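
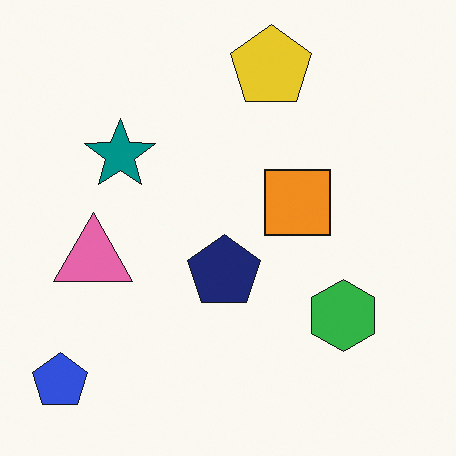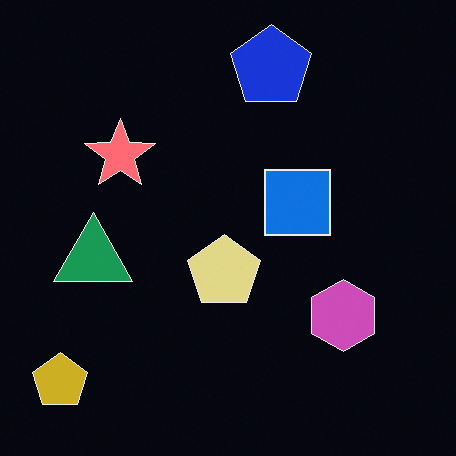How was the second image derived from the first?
Color-inverted (negative).

The light background has become dark and every shape's color is its complement — a photographic negative.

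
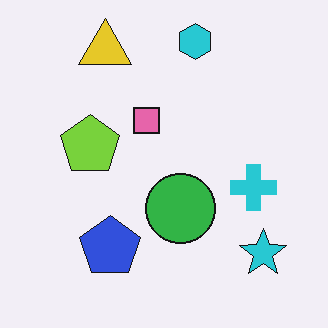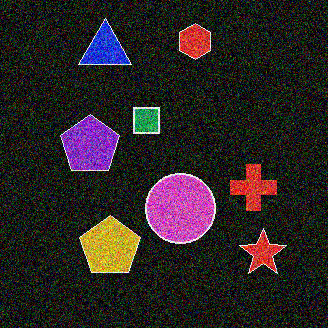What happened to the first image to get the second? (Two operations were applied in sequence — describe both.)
It was degraded with strong gaussian noise, then color-inverted (negative).

Random speckle covers the whole image, including the flat background. The light background has become dark and every shape's color is its complement — a photographic negative.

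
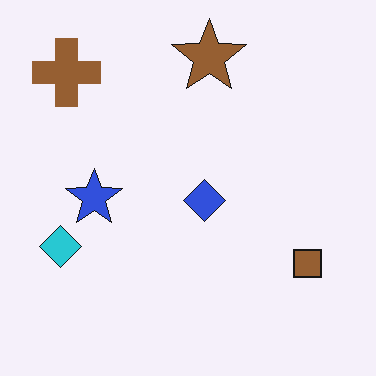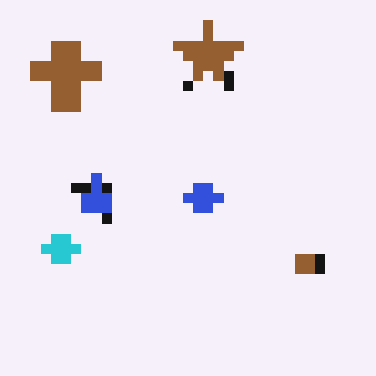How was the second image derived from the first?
This is the original image coarsely pixelated.

Shapes are reduced to large square blocks; fine edges and outlines are lost — a downscale-then-upscale (mosaic) effect.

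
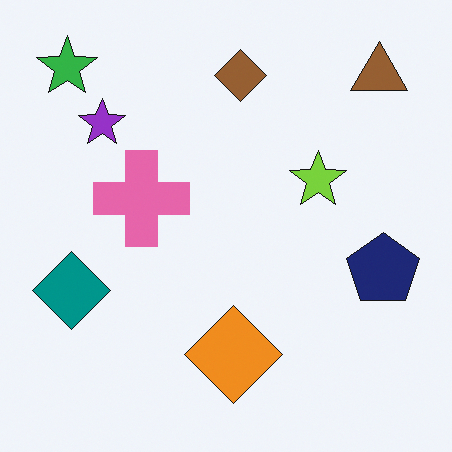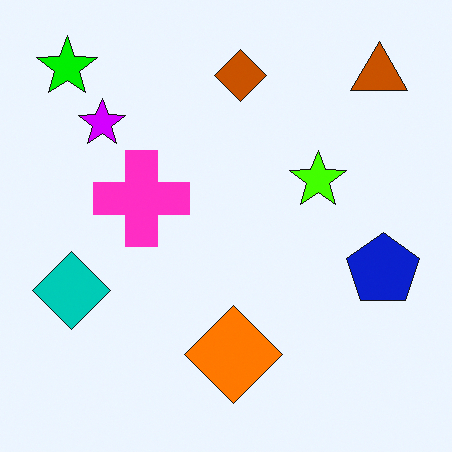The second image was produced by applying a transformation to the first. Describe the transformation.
The transformation is: made much more vivid (saturation change).

All colors are more vivid — a global saturation change.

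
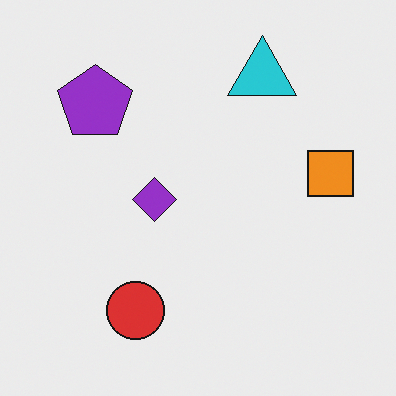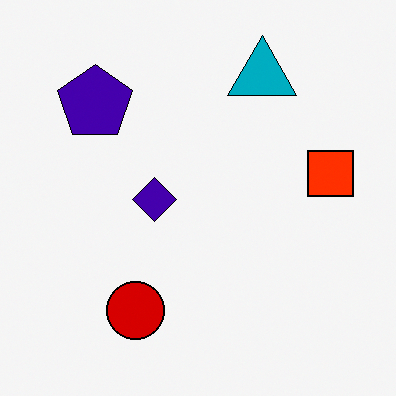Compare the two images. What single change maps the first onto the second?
The second image is the first given much higher contrast.

Tones are pushed away from mid-grey across the whole image — a global contrast change.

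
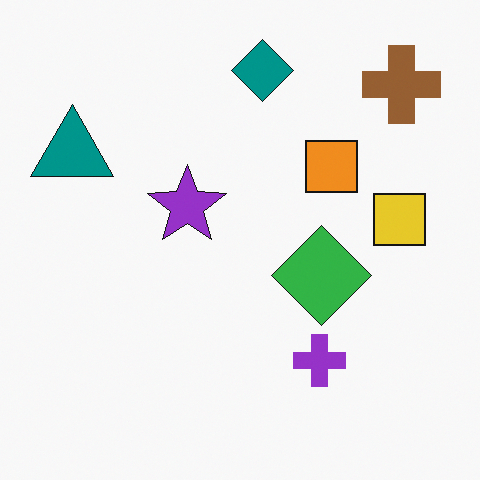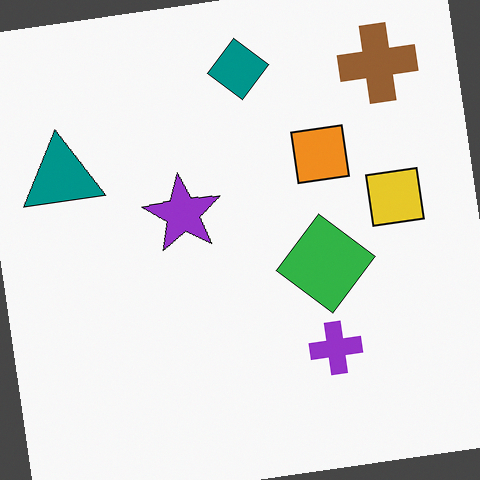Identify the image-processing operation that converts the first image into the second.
The image was rotated counter-clockwise by a small amount.

Every shape is tilted by the same angle and the image corners show triangular fill wedges — a whole-image rotation by a non-right angle.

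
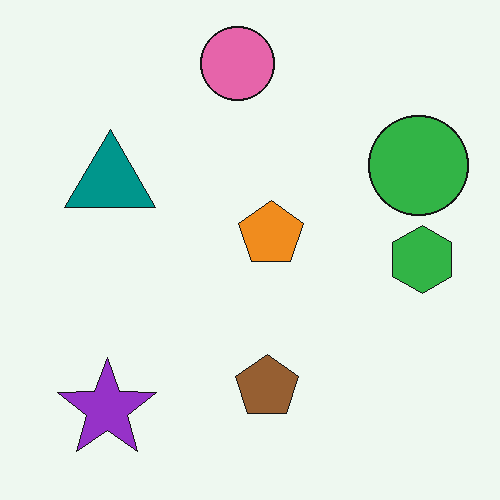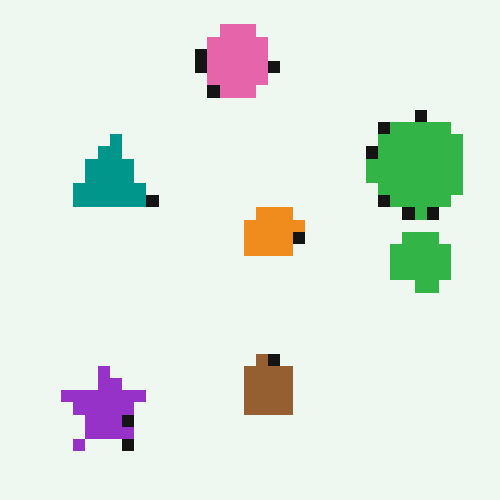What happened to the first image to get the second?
The transformation is: coarsely pixelated.

Shapes are reduced to large square blocks; fine edges and outlines are lost — a downscale-then-upscale (mosaic) effect.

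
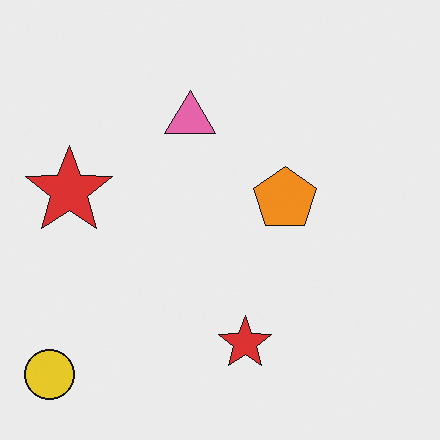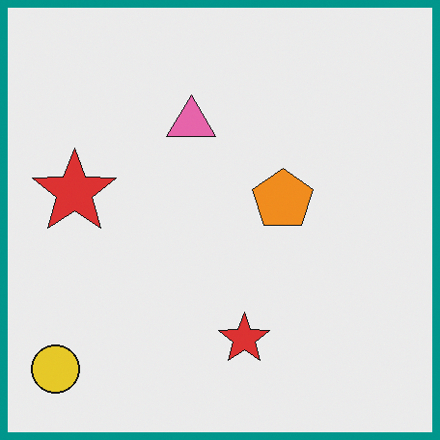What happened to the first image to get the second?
Framed with a teal border.

A solid teal frame runs around the edge of the second image, with the content slightly shrunk inside it.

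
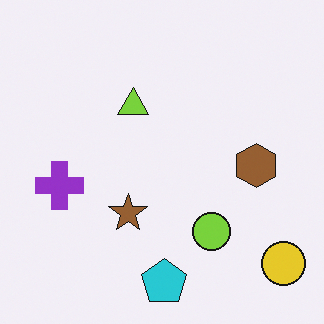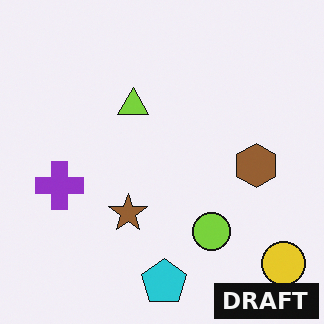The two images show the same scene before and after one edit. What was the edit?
This is the original image watermarked with the text "DRAFT" in the lower-right corner.

A dark label reading "DRAFT" appears in the lower-right corner.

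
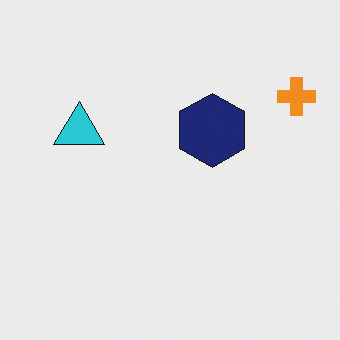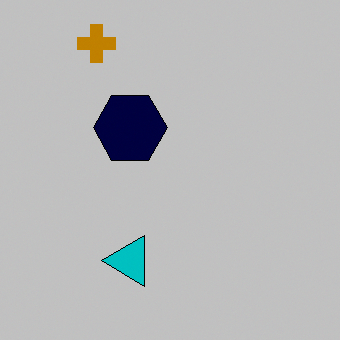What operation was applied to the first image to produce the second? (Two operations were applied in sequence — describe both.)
It was rotated 90° counter-clockwise, then aggressively posterized.

The orange cross sits in the top-right of the first image and the top-left of the second — consistent with a whole-image 90° counter-clockwise rotation. Each flat color has snapped to a coarser quantized level — most visibly, the near-white background has dropped to a flat grey.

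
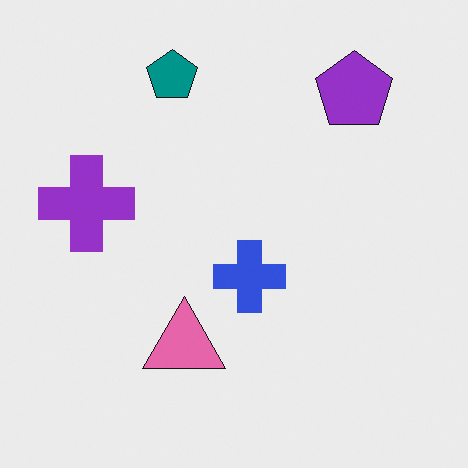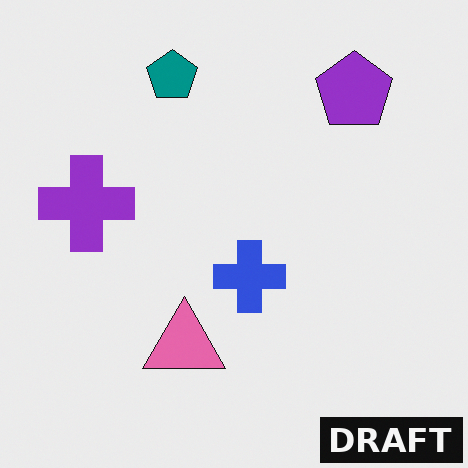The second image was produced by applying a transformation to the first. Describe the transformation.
The image was watermarked with the text "DRAFT" in the lower-right corner.

A dark label reading "DRAFT" appears in the lower-right corner.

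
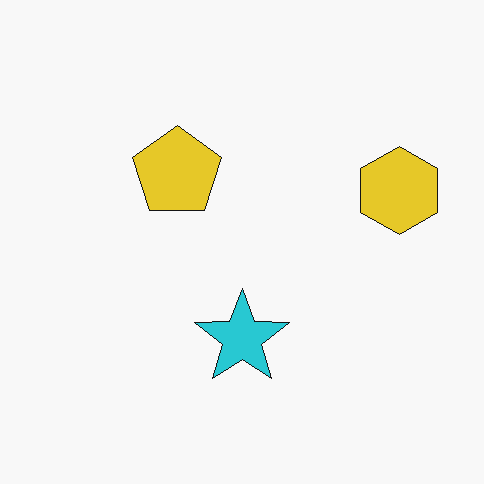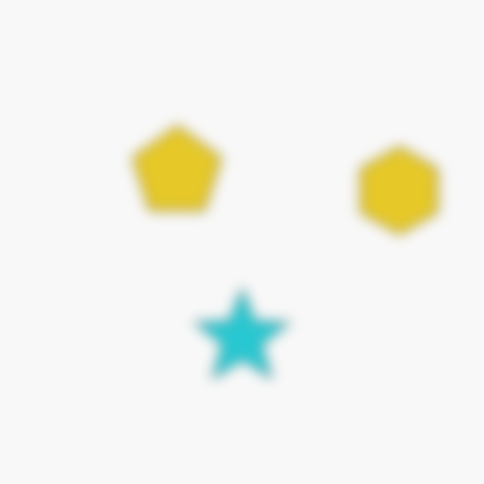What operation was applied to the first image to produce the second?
The image was heavily blurred.

Shape edges and outlines are uniformly softened across the whole image.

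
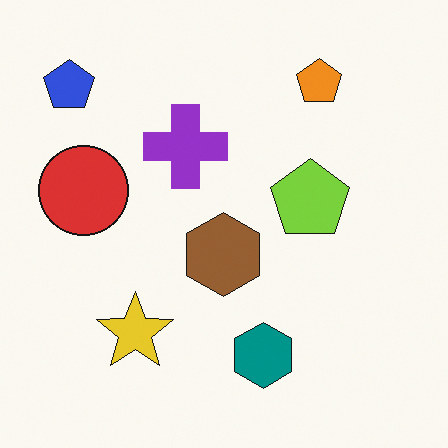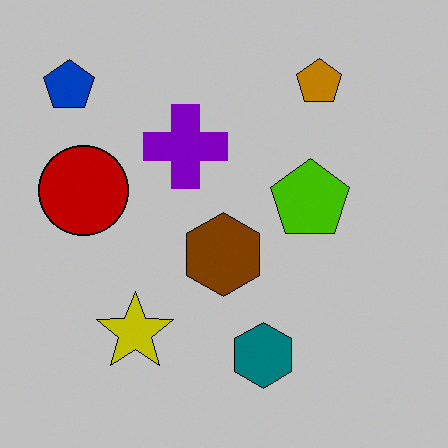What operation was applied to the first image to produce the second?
This is the original image heavily posterized to just a handful of flat colors.

Each flat color has snapped to a coarser quantized level — most visibly, the near-white background has dropped to a flat grey.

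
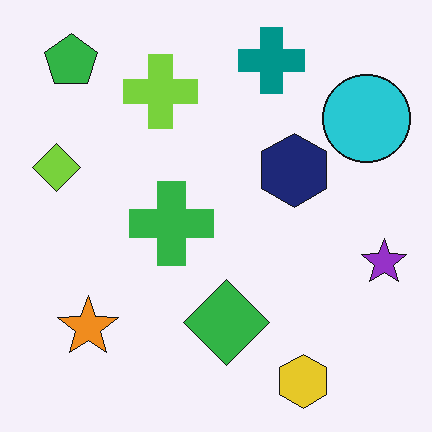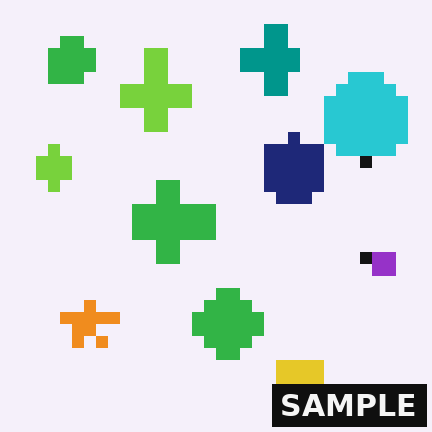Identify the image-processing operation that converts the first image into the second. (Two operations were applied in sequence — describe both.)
Coarsely pixelated, then watermarked with the text "SAMPLE" in the lower-right corner.

Shapes are reduced to large square blocks; fine edges and outlines are lost — a downscale-then-upscale (mosaic) effect. A dark label reading "SAMPLE" appears in the lower-right corner.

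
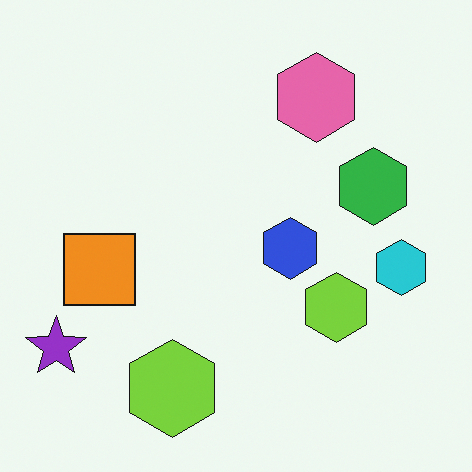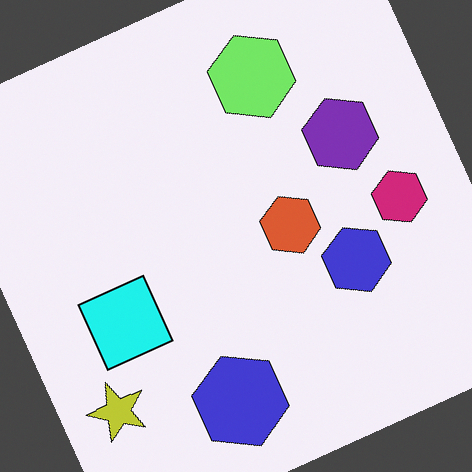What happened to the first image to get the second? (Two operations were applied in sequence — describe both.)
It was hue-shifted noticeably, then rotated counter-clockwise by a clearly visible amount.

Every shape's color has rotated by the same amount around the hue wheel — a uniform hue shift. Every shape is tilted by the same angle and the image corners show triangular fill wedges — a whole-image rotation by a non-right angle.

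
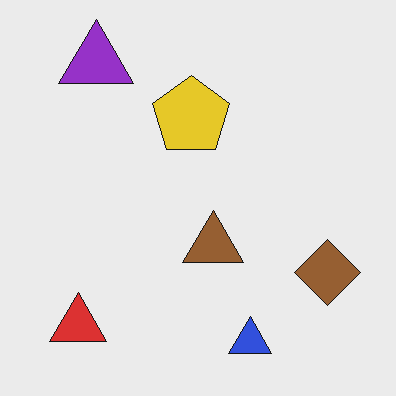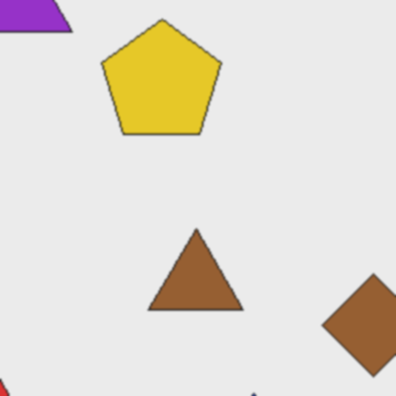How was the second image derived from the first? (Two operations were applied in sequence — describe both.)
This is the original image cropped to a modestly smaller region and rescaled, then slightly softened.

The visible shapes are larger and the field of view is narrower; shapes near the original edges may be partly or wholly outside the frame — a crop-and-rescale. Shape edges and outlines are uniformly softened across the whole image.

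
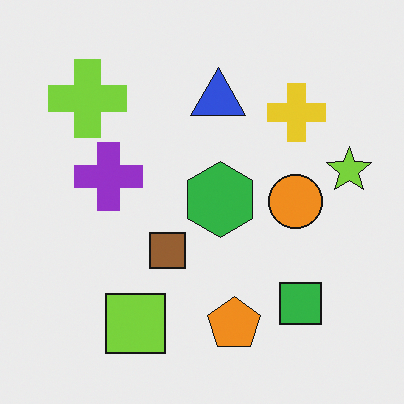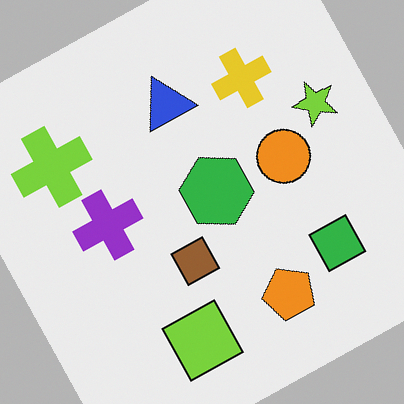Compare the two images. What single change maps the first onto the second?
The transformation is: rotated counter-clockwise by a moderate amount.

Every shape is tilted by the same angle and the image corners show triangular fill wedges — a whole-image rotation by a non-right angle.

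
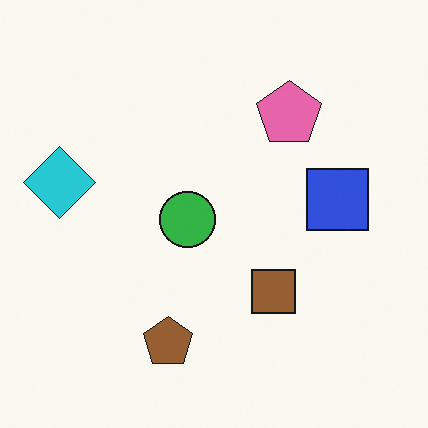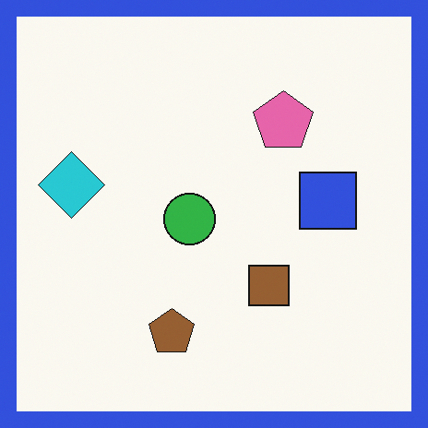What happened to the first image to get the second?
It was framed with a blue border.

A solid blue frame runs around the edge of the second image, with the content slightly shrunk inside it.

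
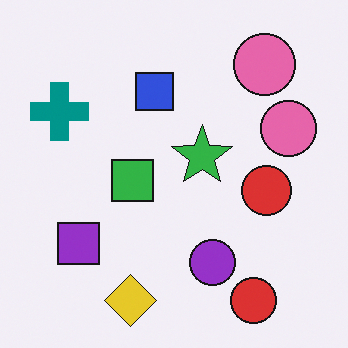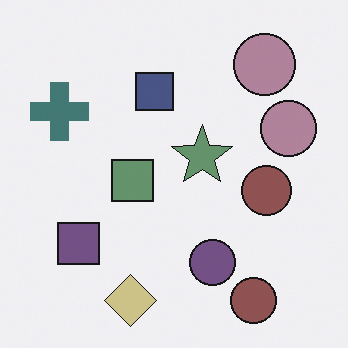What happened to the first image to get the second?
The second image is the first made much more muted (saturation change).

All colors are more muted and greyish — a global saturation change.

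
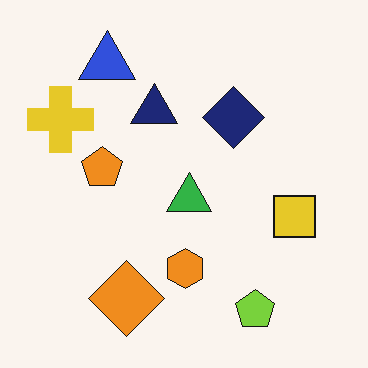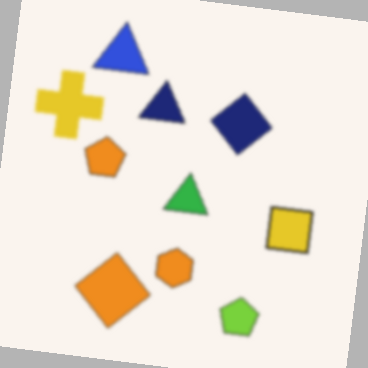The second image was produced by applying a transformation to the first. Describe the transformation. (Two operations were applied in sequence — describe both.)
This is the original image given a subtle gaussian blur, then rotated clockwise by a few degrees.

Shape edges and outlines are uniformly softened across the whole image. Every shape is tilted by the same angle and the image corners show triangular fill wedges — a whole-image rotation by a non-right angle.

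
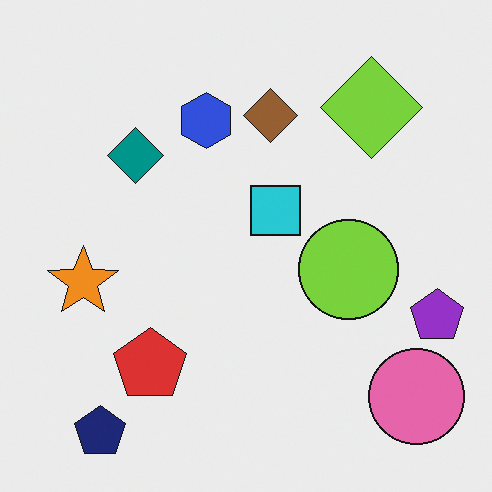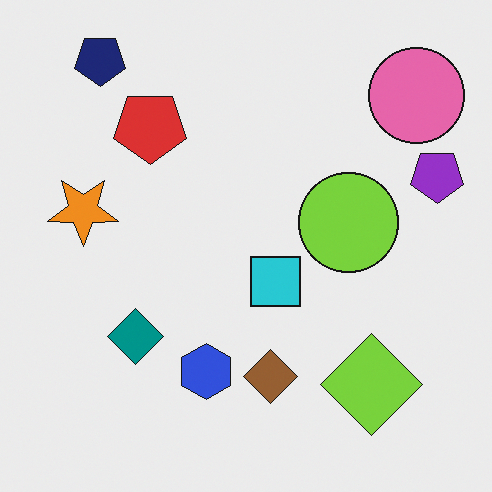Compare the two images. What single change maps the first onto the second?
The second image is the first flipped vertically (top ↔ bottom).

The navy pentagon is in the bottom-left of the first image and the top-left of the second — shapes on opposite sides of the horizontal midline have swapped in a mirror flip.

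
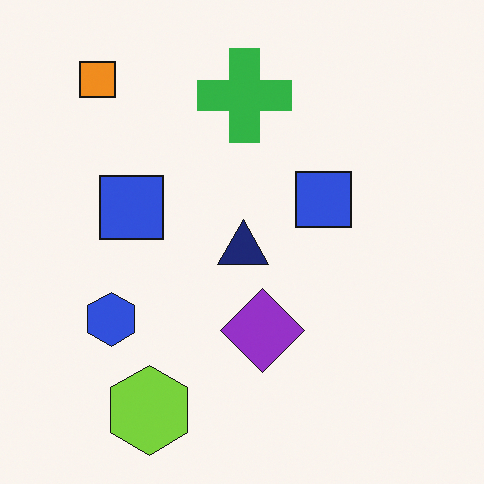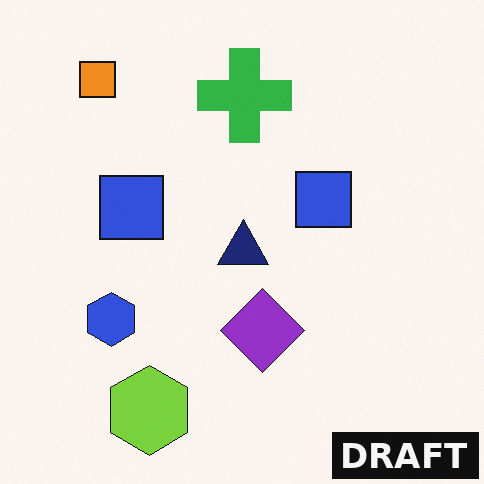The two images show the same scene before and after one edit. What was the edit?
The image was watermarked with the text "DRAFT" in the lower-right corner.

A dark label reading "DRAFT" appears in the lower-right corner.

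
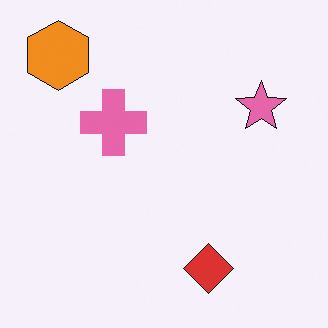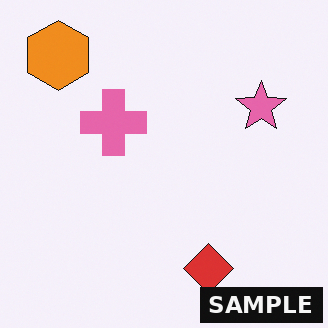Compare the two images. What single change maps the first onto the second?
Watermarked with the text "SAMPLE" in the lower-right corner.

A dark label reading "SAMPLE" appears in the lower-right corner.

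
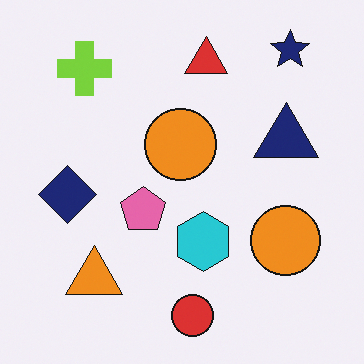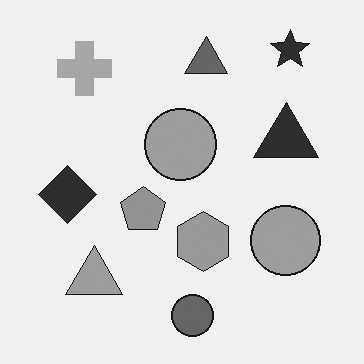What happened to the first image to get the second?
The image was converted to grayscale.

All color is removed — every shape is now a shade of grey.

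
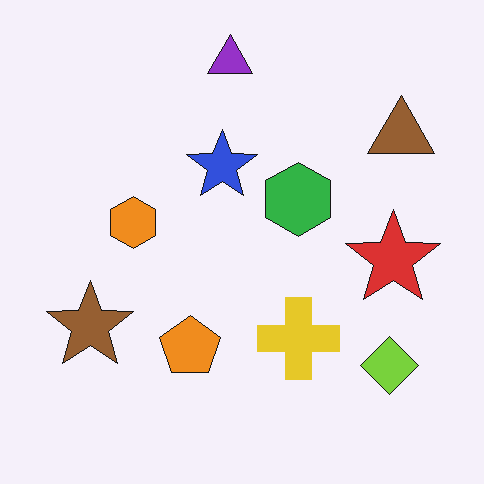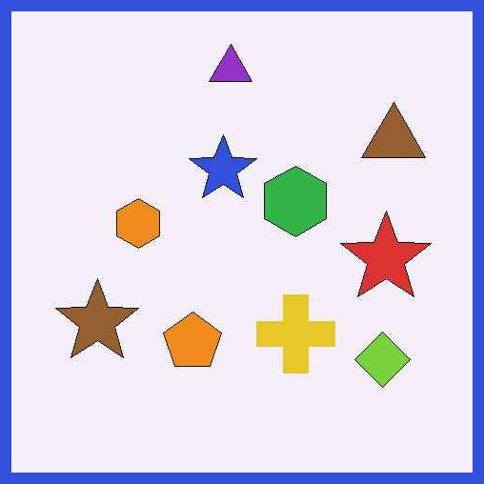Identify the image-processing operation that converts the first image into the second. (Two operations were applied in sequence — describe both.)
The second image is the first given moderate JPEG compression, then framed with a blue border.

Blocky 8×8 compression artifacts appear around shape edges and the flat background shows ringing — characteristic JPEG degradation. A solid blue frame runs around the edge of the second image, with the content slightly shrunk inside it.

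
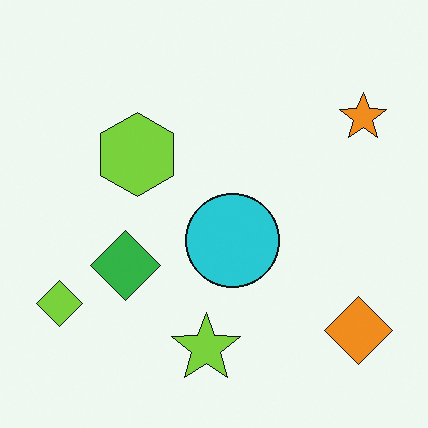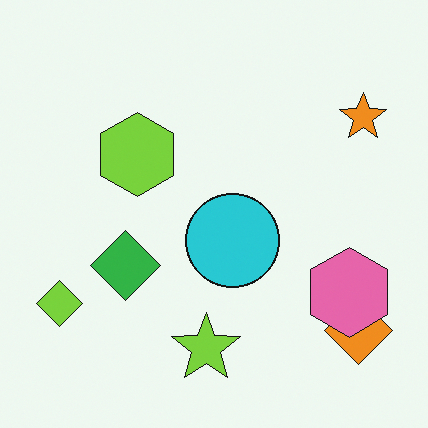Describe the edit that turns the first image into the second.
This is the original image overlaid with an additional pink hexagon.

A pink hexagon appears in the second image that is absent from the first.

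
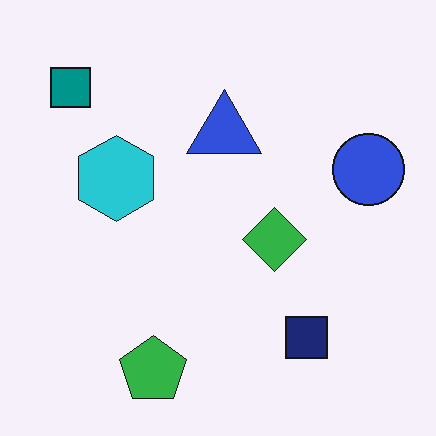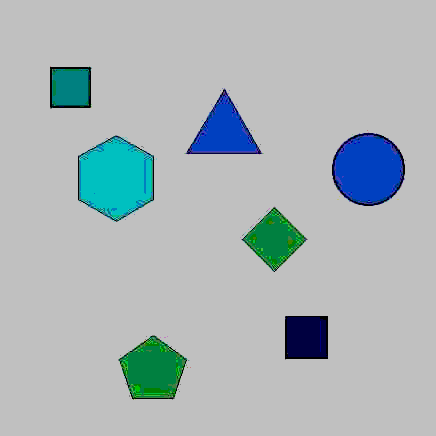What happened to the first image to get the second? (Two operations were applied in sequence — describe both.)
The transformation is: heavily JPEG-compressed with obvious blocking artifacts, then heavily posterized to just a handful of flat colors.

Blocky 8×8 compression artifacts appear around shape edges and the flat background shows ringing — characteristic JPEG degradation. Each flat color has snapped to a coarser quantized level — most visibly, the near-white background has dropped to a flat grey.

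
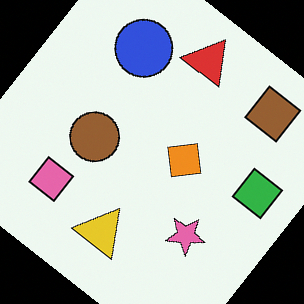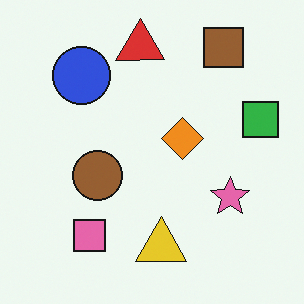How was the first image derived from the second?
The first image is the second rotated clockwise by a large amount — several tens of degrees.

Every shape is tilted by the same angle and the image corners show triangular fill wedges — a whole-image rotation by a non-right angle.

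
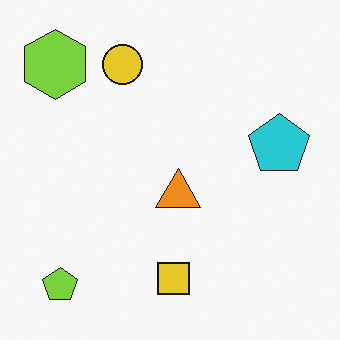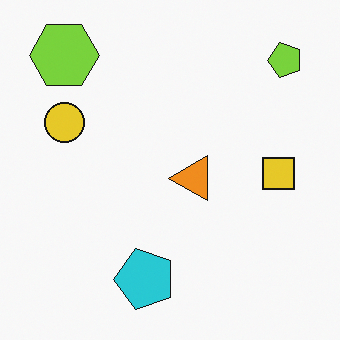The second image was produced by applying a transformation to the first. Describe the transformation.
It was transposed (reflected across the top-left ↔ bottom-right diagonal).

Shapes have swapped their row and column positions — what was in the top-right is now in the bottom-left — a diagonal reflection.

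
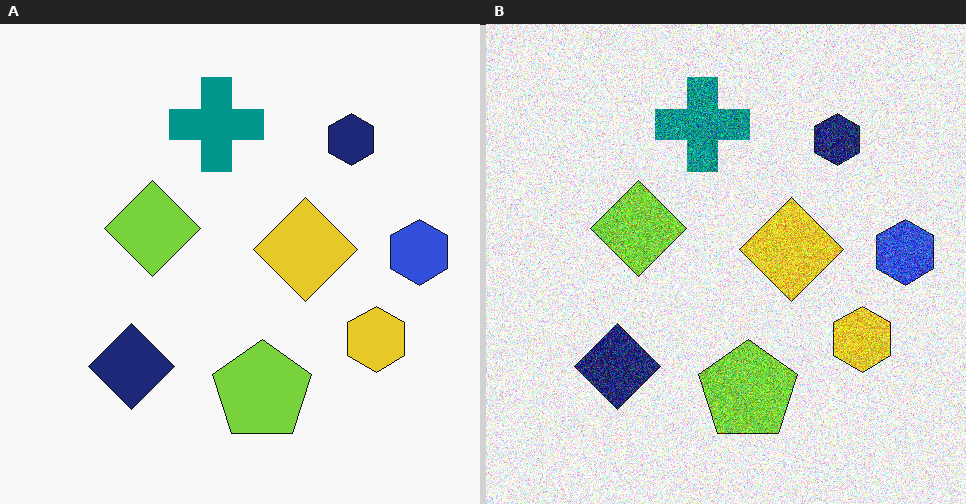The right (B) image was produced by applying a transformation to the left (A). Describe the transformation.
Degraded with a thick layer of grain.

Random speckle covers the whole image, including the flat background.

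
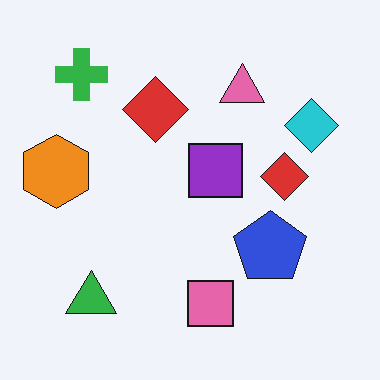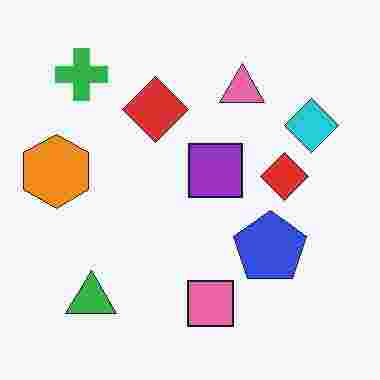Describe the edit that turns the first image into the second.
The image was heavily JPEG-compressed with obvious blocking artifacts.

Blocky 8×8 compression artifacts appear around shape edges and the flat background shows ringing — characteristic JPEG degradation.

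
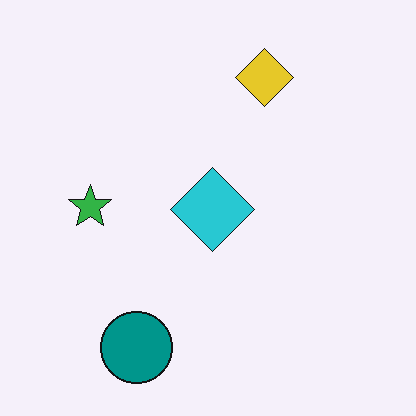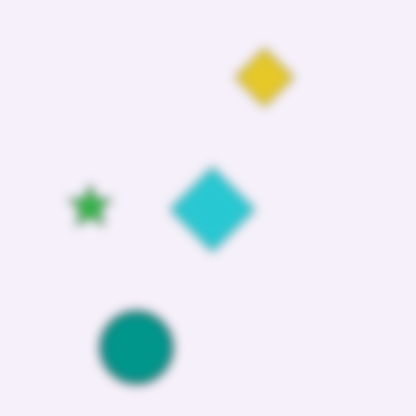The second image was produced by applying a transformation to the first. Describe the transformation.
This is the original image heavily blurred.

Shape edges and outlines are uniformly softened across the whole image.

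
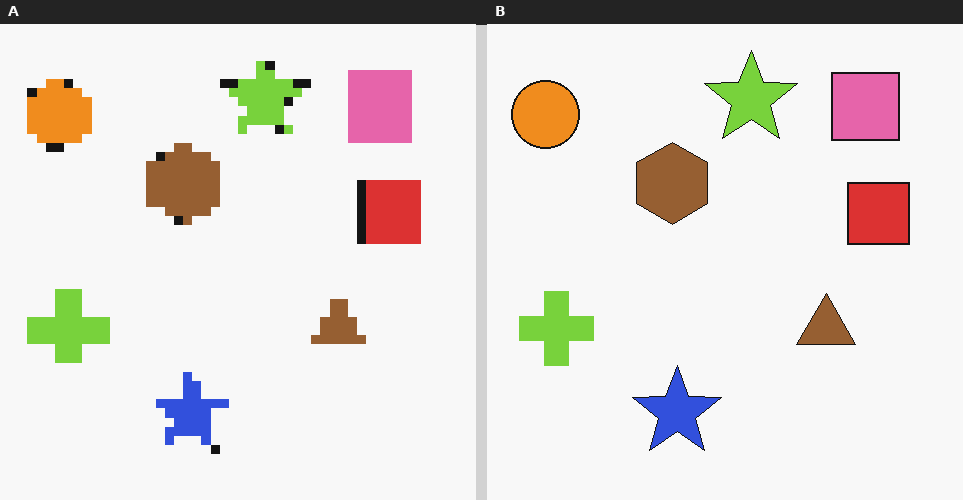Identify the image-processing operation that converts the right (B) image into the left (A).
It was heavily pixelated into large blocks.

Shapes are reduced to large square blocks; fine edges and outlines are lost — a downscale-then-upscale (mosaic) effect.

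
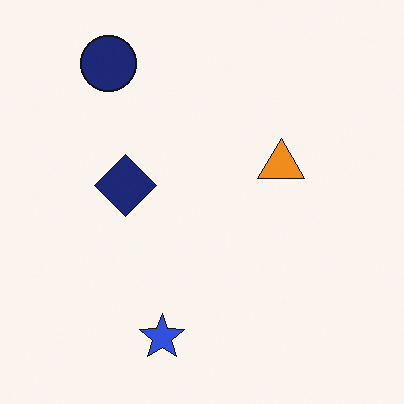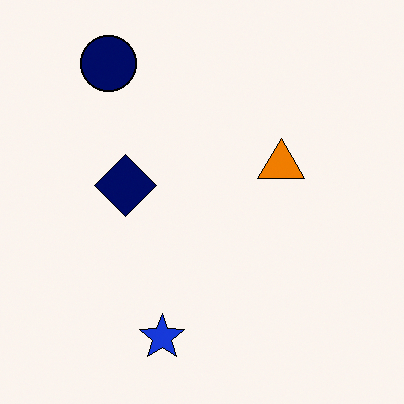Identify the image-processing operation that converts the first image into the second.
This is the original image given slightly increased contrast.

Tones are pushed away from mid-grey across the whole image — a global contrast change.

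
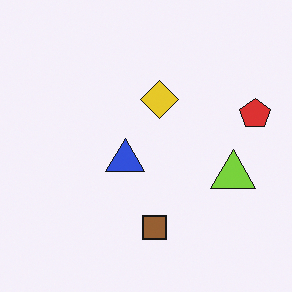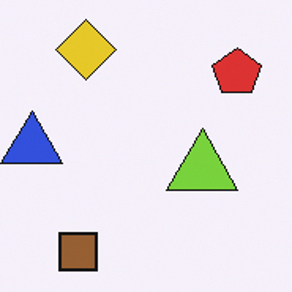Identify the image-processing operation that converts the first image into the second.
This is the original image cropped to a modestly smaller region and rescaled.

The visible shapes are larger and the field of view is narrower; shapes near the original edges may be partly or wholly outside the frame — a crop-and-rescale.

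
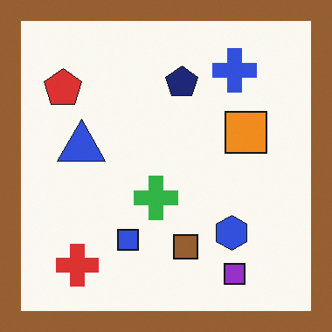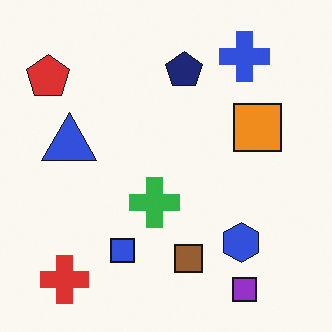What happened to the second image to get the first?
This is the original image framed with a brown border.

A solid brown frame runs around the edge of the first image, with the content slightly shrunk inside it.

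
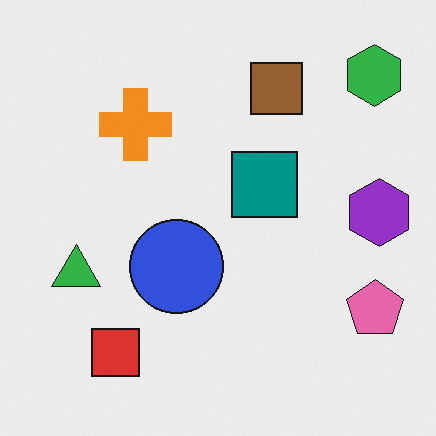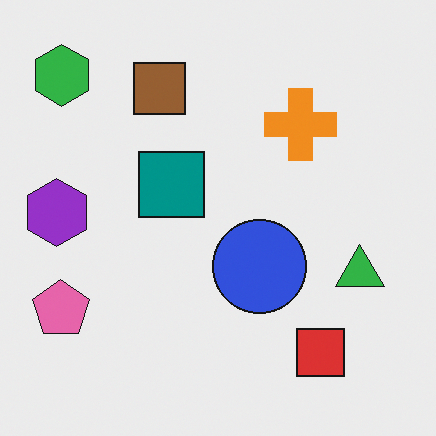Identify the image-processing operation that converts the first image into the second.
The image was flipped horizontally (left ↔ right).

The purple hexagon is in the right of the first image and the left of the second — shapes on opposite sides of the vertical midline have swapped in a mirror flip.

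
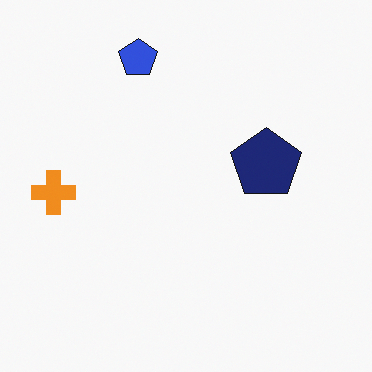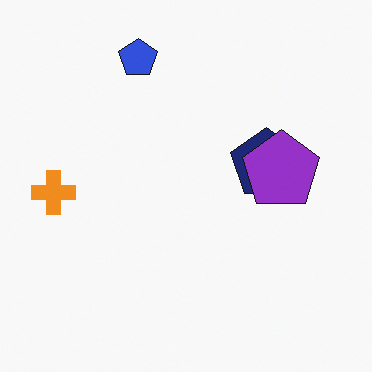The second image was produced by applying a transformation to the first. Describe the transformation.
The transformation is: overlaid with an additional purple pentagon.

A purple pentagon appears in the second image that is absent from the first.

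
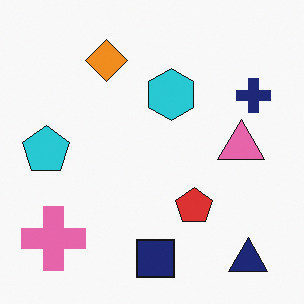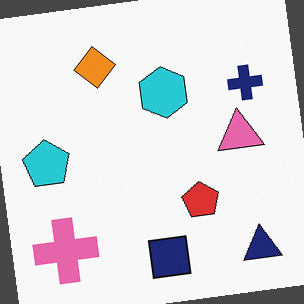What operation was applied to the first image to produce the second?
It was rotated counter-clockwise by a small amount.

Every shape is tilted by the same angle and the image corners show triangular fill wedges — a whole-image rotation by a non-right angle.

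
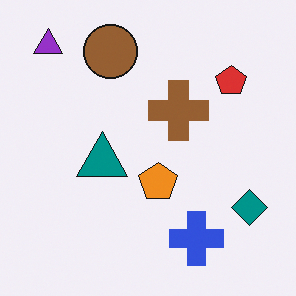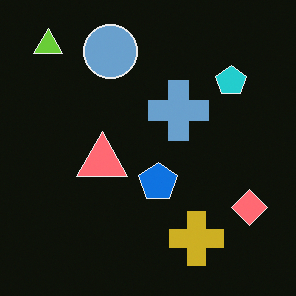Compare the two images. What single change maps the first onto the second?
It was color-inverted (negative).

The light background has become dark and every shape's color is its complement — a photographic negative.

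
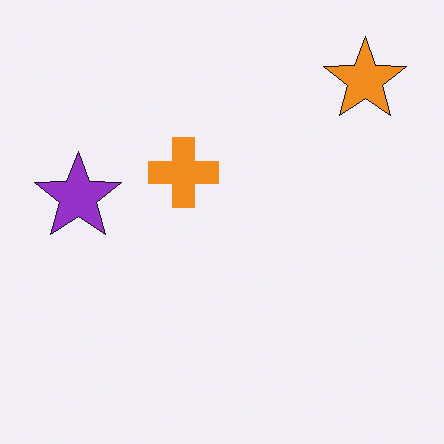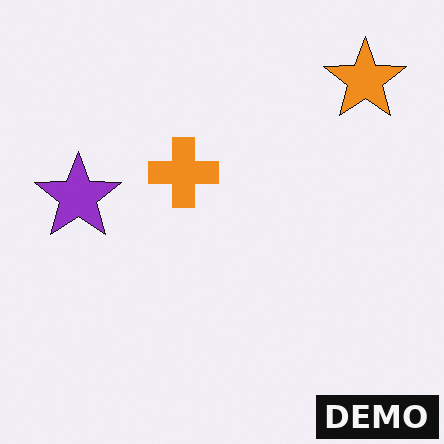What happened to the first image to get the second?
The transformation is: watermarked with the text "DEMO" in the lower-right corner.

A dark label reading "DEMO" appears in the lower-right corner.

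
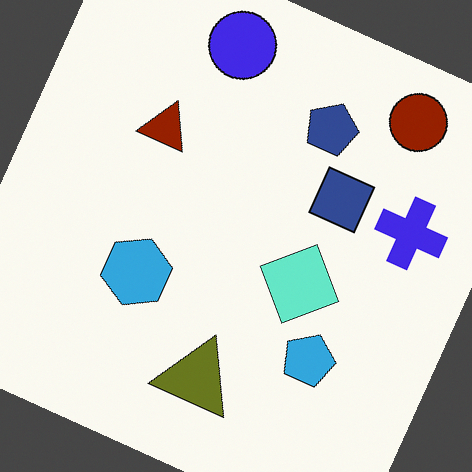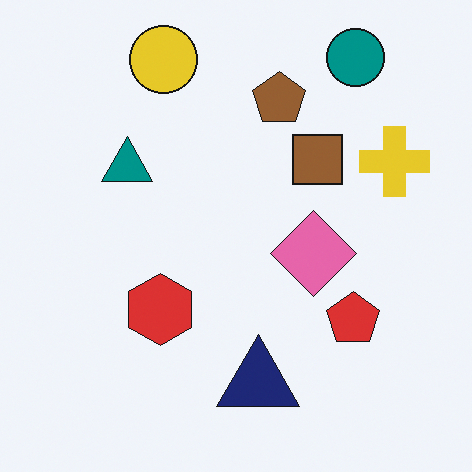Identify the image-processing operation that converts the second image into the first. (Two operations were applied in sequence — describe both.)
This is the original image rotated clockwise by a moderate amount, then hue-shifted by a large amount.

Every shape is tilted by the same angle and the image corners show triangular fill wedges — a whole-image rotation by a non-right angle. Every shape's color has rotated by the same amount around the hue wheel — a uniform hue shift.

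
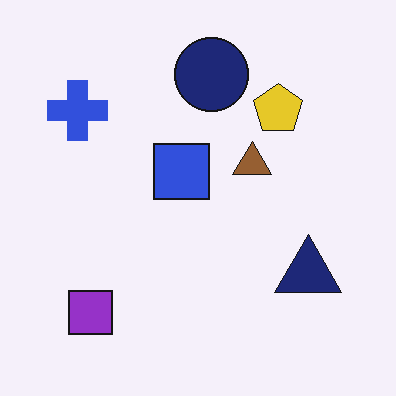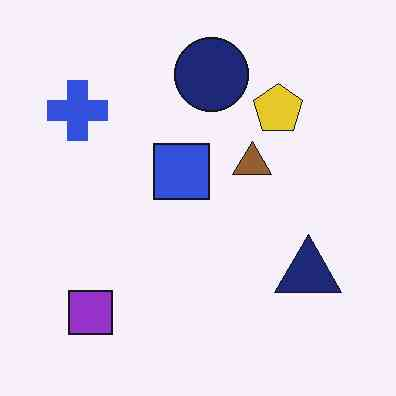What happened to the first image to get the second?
This is the original image JPEG-compressed with visible artifacts.

Blocky 8×8 compression artifacts appear around shape edges and the flat background shows ringing — characteristic JPEG degradation.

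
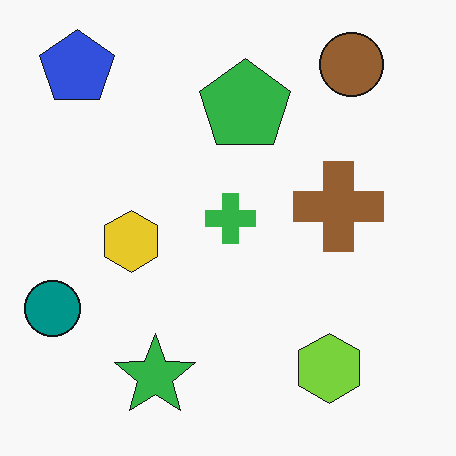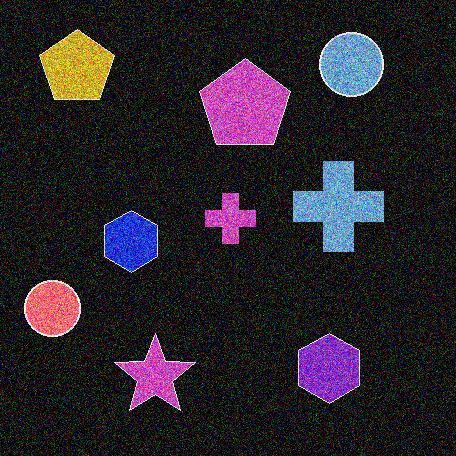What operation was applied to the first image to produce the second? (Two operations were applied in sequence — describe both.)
The image was color-inverted (negative), then degraded with a thick layer of grain.

The light background has become dark and every shape's color is its complement — a photographic negative. Random speckle covers the whole image, including the flat background.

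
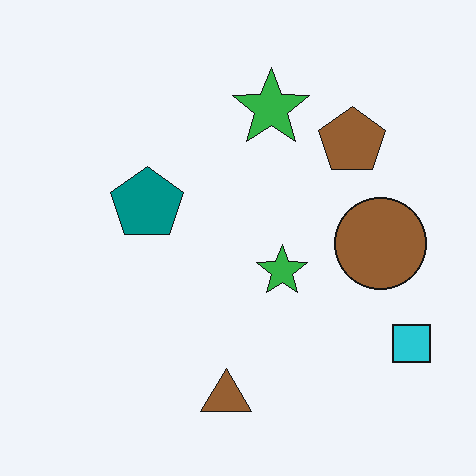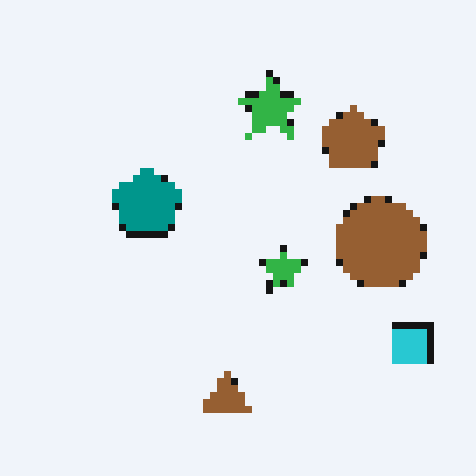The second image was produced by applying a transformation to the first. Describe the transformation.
This is the original image pixelated into visible square blocks.

Shapes are reduced to large square blocks; fine edges and outlines are lost — a downscale-then-upscale (mosaic) effect.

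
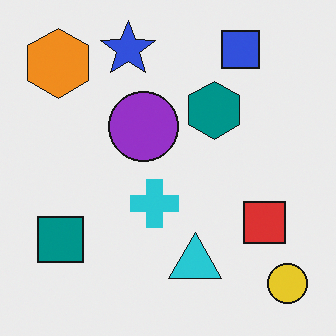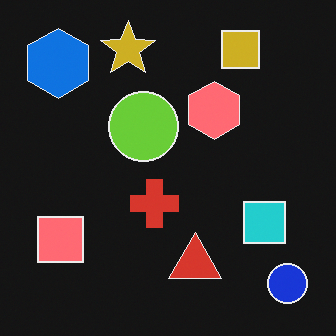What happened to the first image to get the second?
The transformation is: color-inverted (negative).

The light background has become dark and every shape's color is its complement — a photographic negative.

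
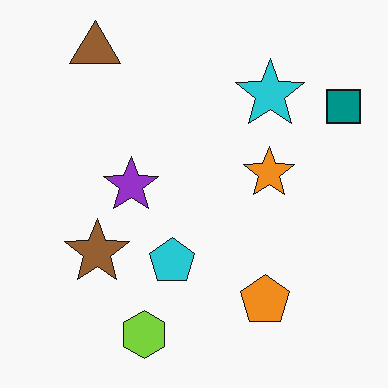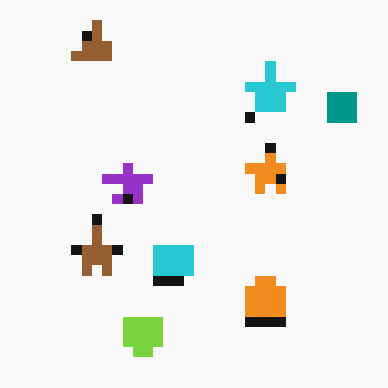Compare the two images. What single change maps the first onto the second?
The second image is the first coarsely pixelated.

Shapes are reduced to large square blocks; fine edges and outlines are lost — a downscale-then-upscale (mosaic) effect.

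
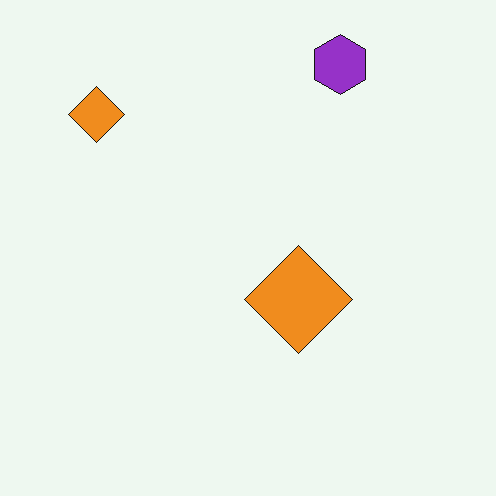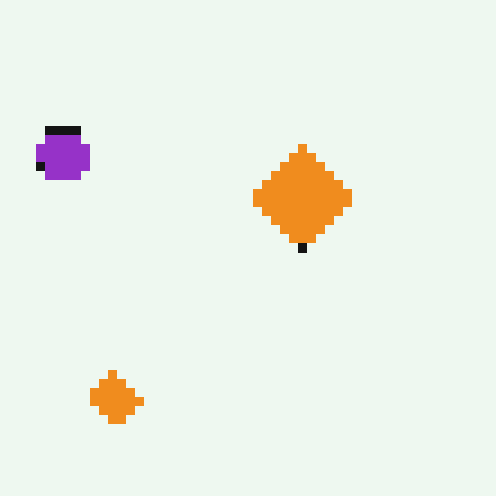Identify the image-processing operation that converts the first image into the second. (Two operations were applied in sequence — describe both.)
It was rotated 90° counter-clockwise, then heavily pixelated into large blocks.

The purple hexagon sits in the top-right of the first image and the top-left of the second — consistent with a whole-image 90° counter-clockwise rotation. Shapes are reduced to large square blocks; fine edges and outlines are lost — a downscale-then-upscale (mosaic) effect.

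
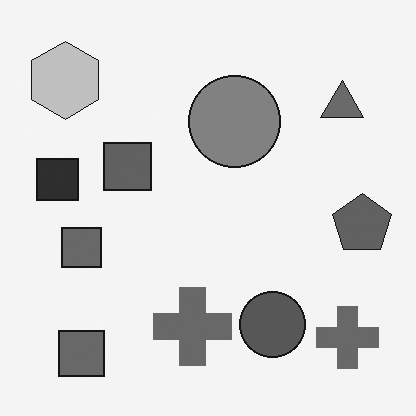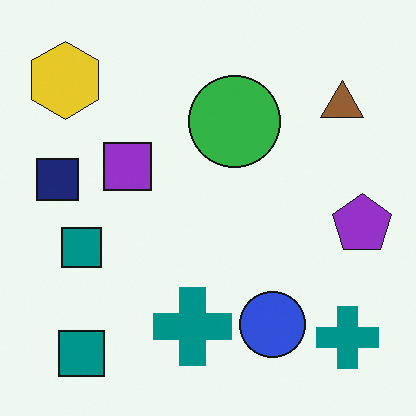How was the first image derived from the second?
The transformation is: converted to grayscale.

All color is removed — every shape is now a shade of grey.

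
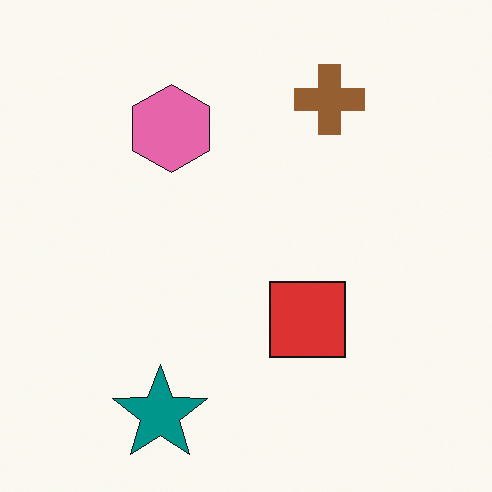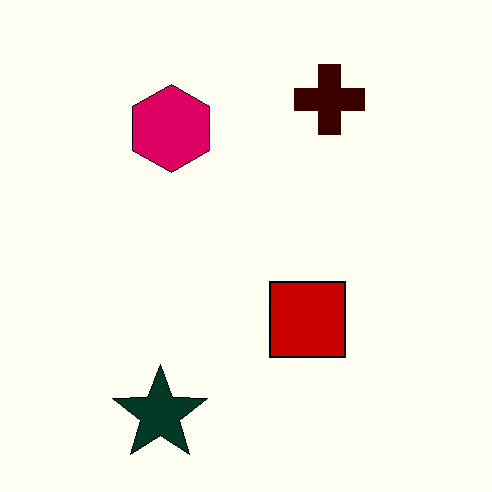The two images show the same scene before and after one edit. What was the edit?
Boosted in contrast.

Tones are pushed away from mid-grey across the whole image — a global contrast change.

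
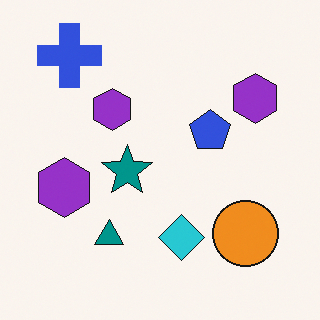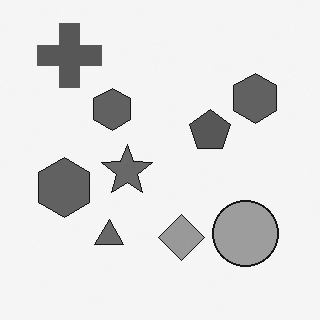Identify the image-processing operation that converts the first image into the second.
Converted to grayscale.

All color is removed — every shape is now a shade of grey.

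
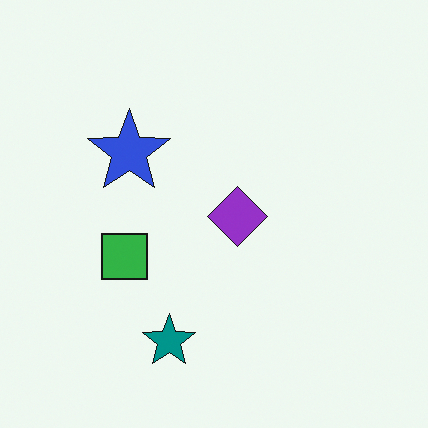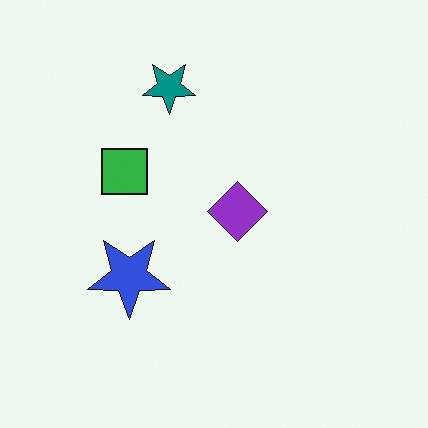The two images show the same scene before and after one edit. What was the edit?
The transformation is: flipped vertically (top ↔ bottom).

The teal star is in the bottom of the first image and the top of the second — shapes on opposite sides of the horizontal midline have swapped in a mirror flip.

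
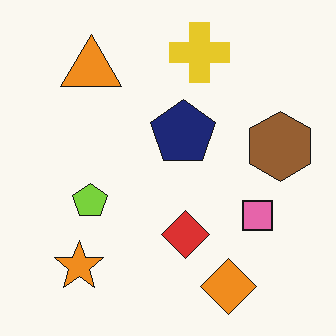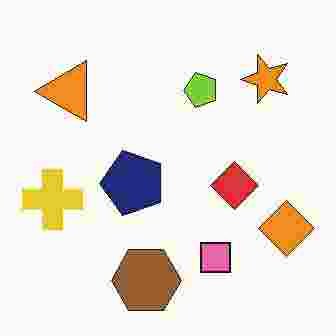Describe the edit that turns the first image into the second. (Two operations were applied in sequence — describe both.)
Heavily JPEG-compressed with obvious blocking artifacts, then transposed (reflected across the top-left ↔ bottom-right diagonal).

Blocky 8×8 compression artifacts appear around shape edges and the flat background shows ringing — characteristic JPEG degradation. Shapes have swapped their row and column positions — what was in the top-right is now in the bottom-left — a diagonal reflection.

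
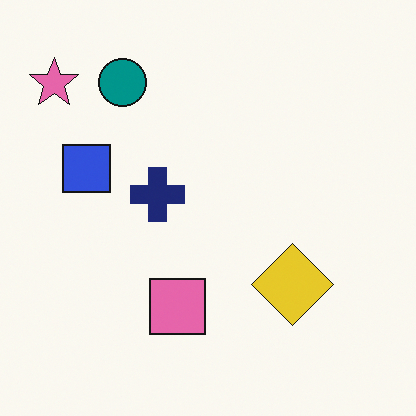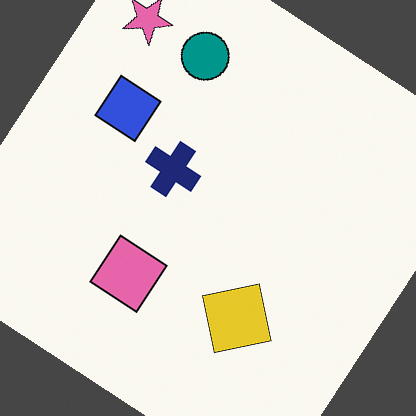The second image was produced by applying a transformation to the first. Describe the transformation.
The transformation is: rotated clockwise by a large amount — several tens of degrees.

Every shape is tilted by the same angle and the image corners show triangular fill wedges — a whole-image rotation by a non-right angle.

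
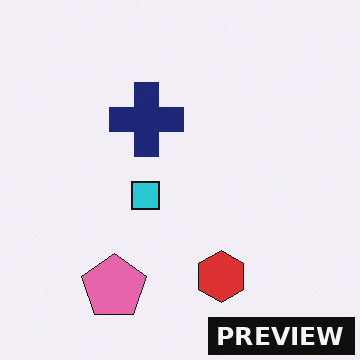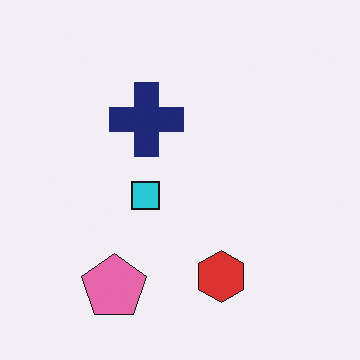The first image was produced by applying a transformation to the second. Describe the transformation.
The first image is the second watermarked with the text "PREVIEW" in the lower-right corner.

A dark label reading "PREVIEW" appears in the lower-right corner.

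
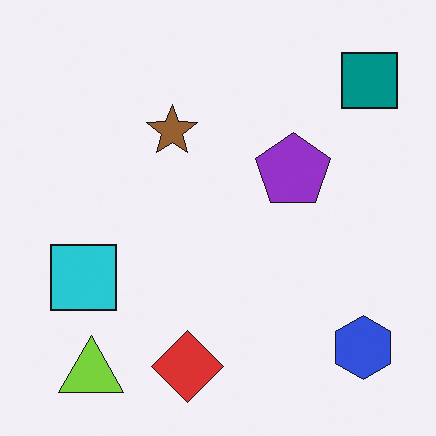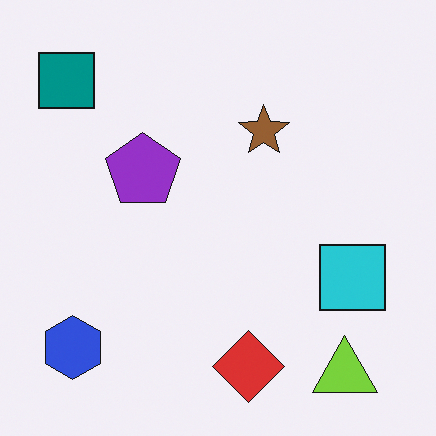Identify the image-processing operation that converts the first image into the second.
This is the original image flipped horizontally (left ↔ right).

The teal square is in the top-right of the first image and the top-left of the second — shapes on opposite sides of the vertical midline have swapped in a mirror flip.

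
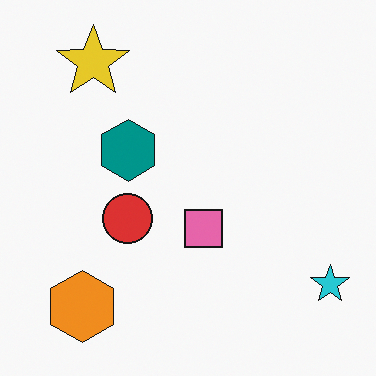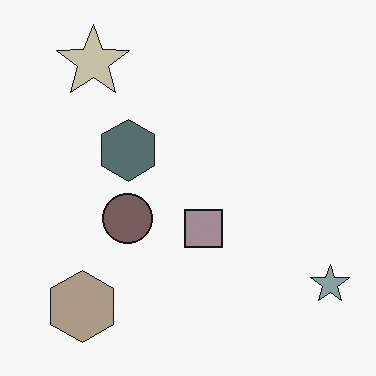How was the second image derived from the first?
The image was made much more muted (saturation change).

All colors are more muted and greyish — a global saturation change.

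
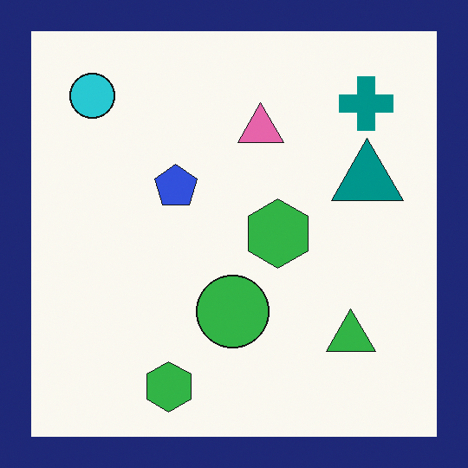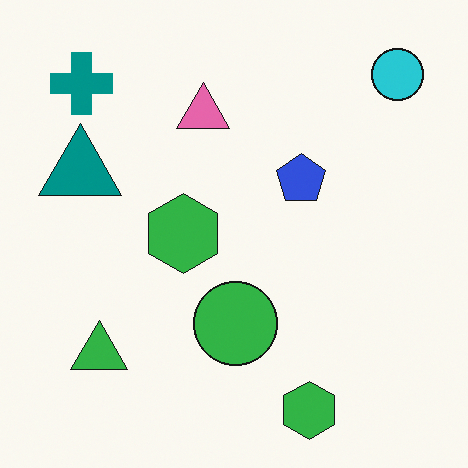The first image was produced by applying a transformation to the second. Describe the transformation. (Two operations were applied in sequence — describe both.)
Flipped horizontally (left ↔ right), then framed with a navy border.

The cyan circle is in the top-right of the second image and the top-left of the first — shapes on opposite sides of the vertical midline have swapped in a mirror flip. A solid navy frame runs around the edge of the first image, with the content slightly shrunk inside it.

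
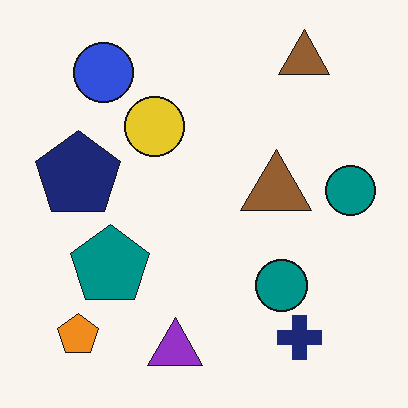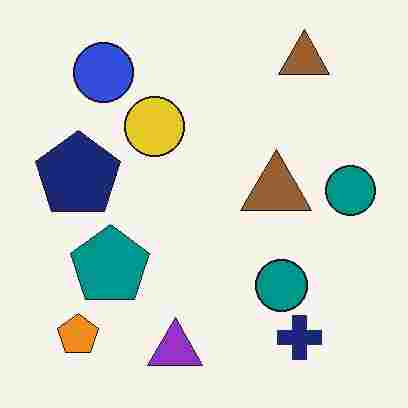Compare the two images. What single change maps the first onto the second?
The second image is the first heavily JPEG-compressed with obvious blocking artifacts.

Blocky 8×8 compression artifacts appear around shape edges and the flat background shows ringing — characteristic JPEG degradation.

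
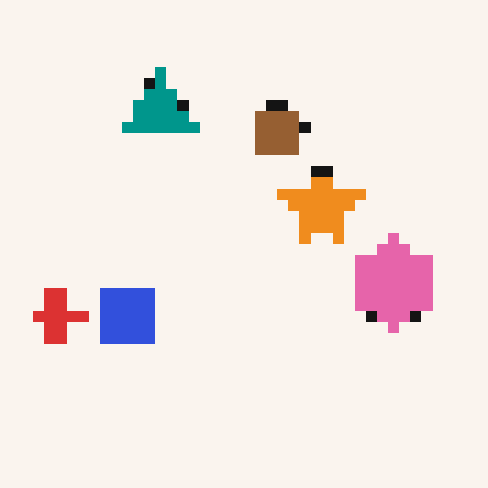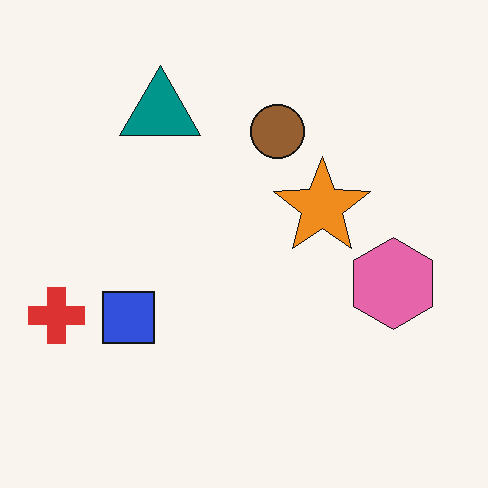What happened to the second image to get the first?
It was heavily pixelated into large blocks.

Shapes are reduced to large square blocks; fine edges and outlines are lost — a downscale-then-upscale (mosaic) effect.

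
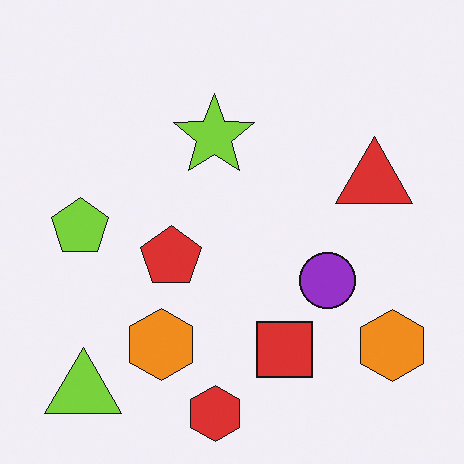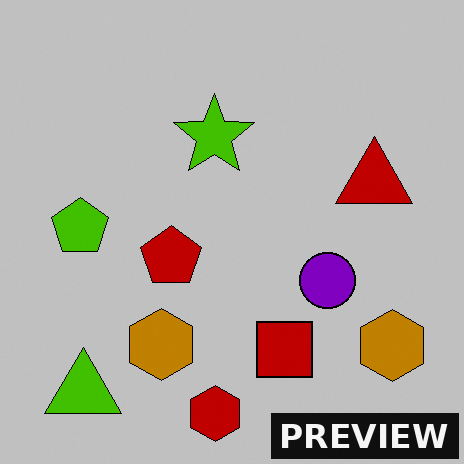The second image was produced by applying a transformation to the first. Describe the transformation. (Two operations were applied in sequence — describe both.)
This is the original image aggressively posterized, then watermarked with the text "PREVIEW" in the lower-right corner.

Each flat color has snapped to a coarser quantized level — most visibly, the near-white background has dropped to a flat grey. A dark label reading "PREVIEW" appears in the lower-right corner.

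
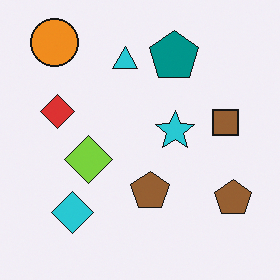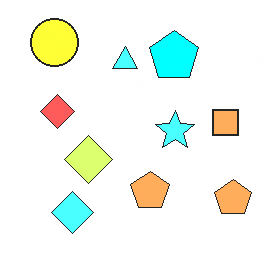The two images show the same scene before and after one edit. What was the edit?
Substantially brightened.

Every pixel — background and shapes alike — is uniformly brightened.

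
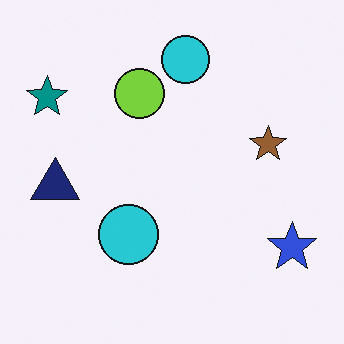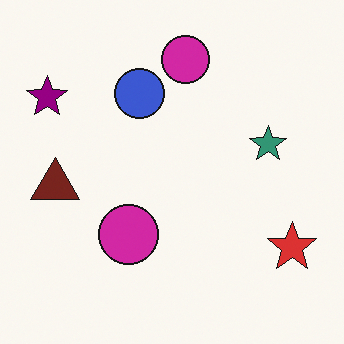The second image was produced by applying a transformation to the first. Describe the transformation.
This is the original image hue-shifted noticeably.

Every shape's color has rotated by the same amount around the hue wheel — a uniform hue shift.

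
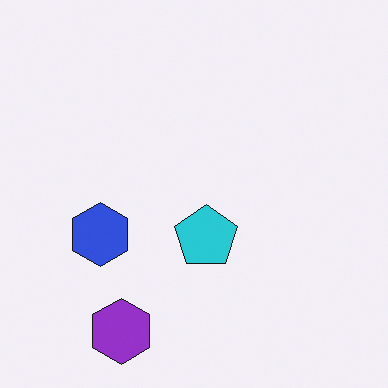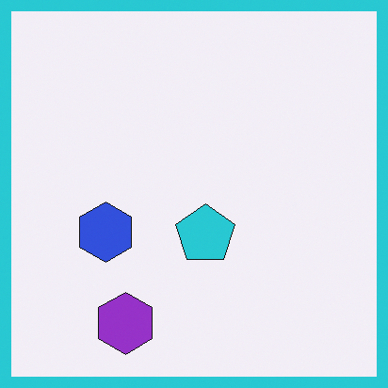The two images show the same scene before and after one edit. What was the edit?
The transformation is: framed with a cyan border.

A solid cyan frame runs around the edge of the second image, with the content slightly shrunk inside it.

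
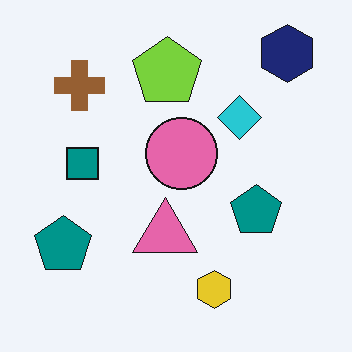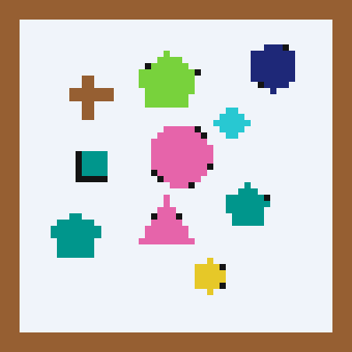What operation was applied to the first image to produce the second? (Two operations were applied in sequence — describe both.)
This is the original image moderately pixelated, then framed with a brown border.

Shapes are reduced to large square blocks; fine edges and outlines are lost — a downscale-then-upscale (mosaic) effect. A solid brown frame runs around the edge of the second image, with the content slightly shrunk inside it.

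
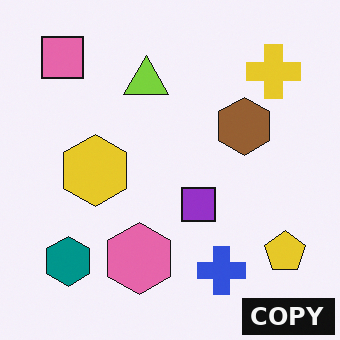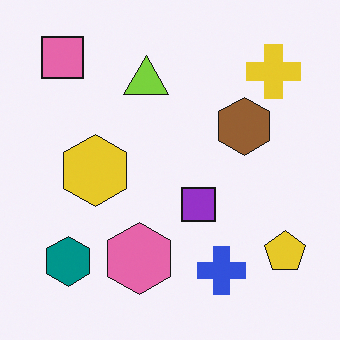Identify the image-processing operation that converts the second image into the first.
The first image is the second watermarked with the text "COPY" in the lower-right corner.

A dark label reading "COPY" appears in the lower-right corner.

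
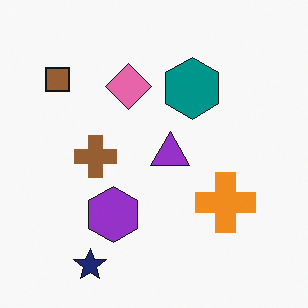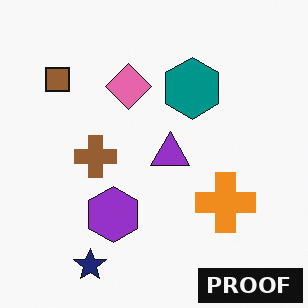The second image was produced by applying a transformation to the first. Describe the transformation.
The transformation is: watermarked with the text "PROOF" in the lower-right corner.

A dark label reading "PROOF" appears in the lower-right corner.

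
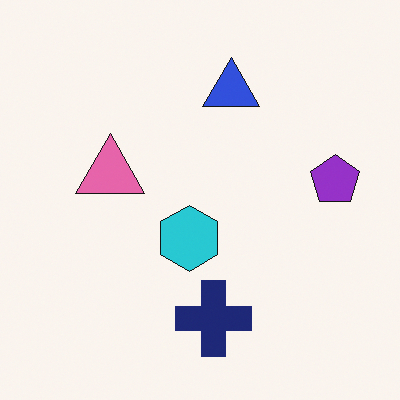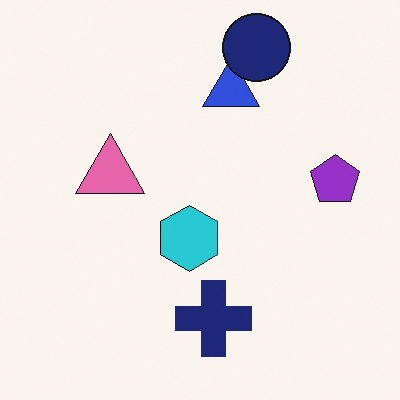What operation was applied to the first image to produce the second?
The image was overlaid with an additional navy circle.

A navy circle appears in the second image that is absent from the first.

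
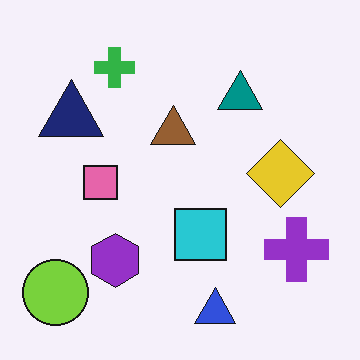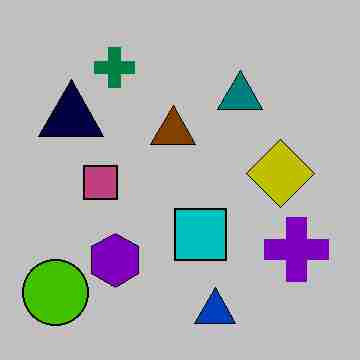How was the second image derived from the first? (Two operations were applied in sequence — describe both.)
Heavily posterized to just a handful of flat colors, then heavily JPEG-compressed with obvious blocking artifacts.

Each flat color has snapped to a coarser quantized level — most visibly, the near-white background has dropped to a flat grey. Blocky 8×8 compression artifacts appear around shape edges and the flat background shows ringing — characteristic JPEG degradation.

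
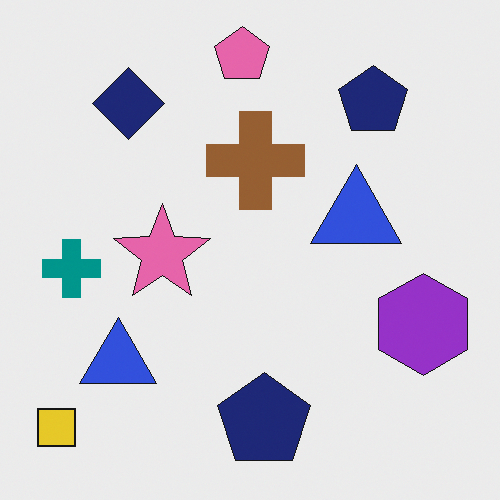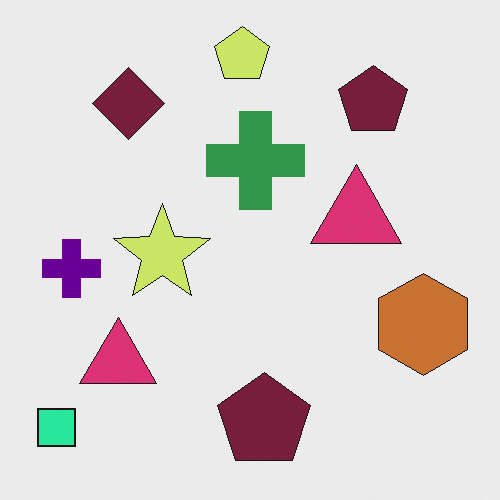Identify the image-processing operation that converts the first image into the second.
This is the original image hue-shifted noticeably.

Every shape's color has rotated by the same amount around the hue wheel — a uniform hue shift.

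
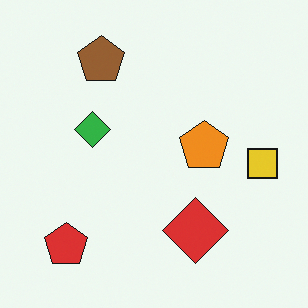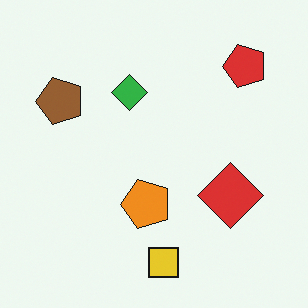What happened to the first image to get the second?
It was transposed (reflected across the top-left ↔ bottom-right diagonal).

Shapes have swapped their row and column positions — what was in the top-right is now in the bottom-left — a diagonal reflection.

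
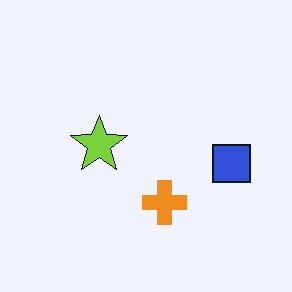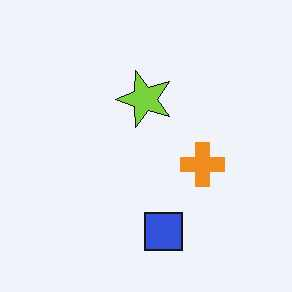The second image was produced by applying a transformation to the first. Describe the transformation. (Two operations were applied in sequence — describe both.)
This is the original image transposed (reflected across the top-left ↔ bottom-right diagonal), then JPEG-compressed with visible artifacts.

Shapes have swapped their row and column positions — what was in the top-right is now in the bottom-left — a diagonal reflection. Blocky 8×8 compression artifacts appear around shape edges and the flat background shows ringing — characteristic JPEG degradation.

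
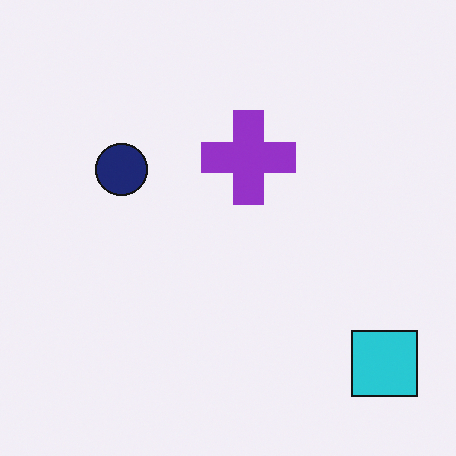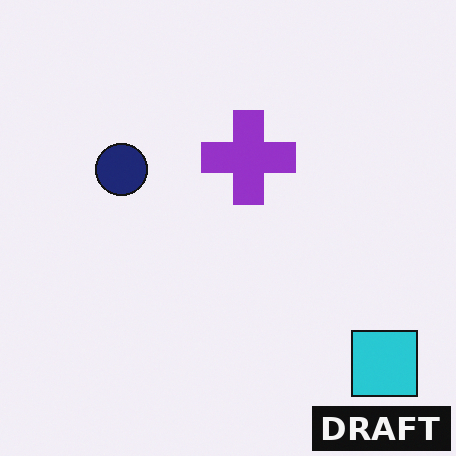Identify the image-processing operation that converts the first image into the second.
Watermarked with the text "DRAFT" in the lower-right corner.

A dark label reading "DRAFT" appears in the lower-right corner.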